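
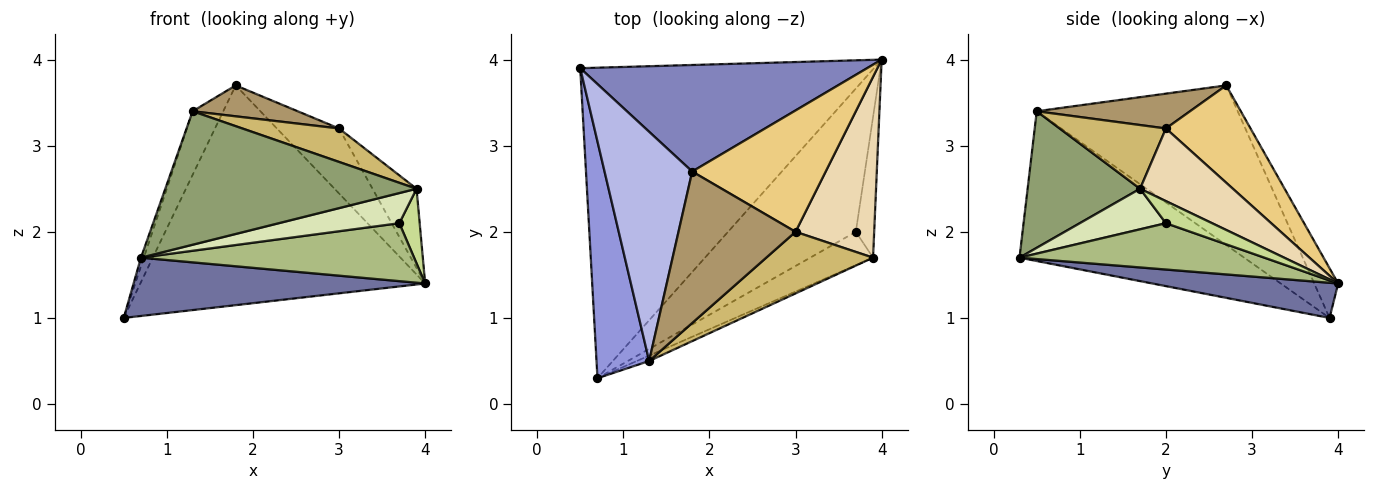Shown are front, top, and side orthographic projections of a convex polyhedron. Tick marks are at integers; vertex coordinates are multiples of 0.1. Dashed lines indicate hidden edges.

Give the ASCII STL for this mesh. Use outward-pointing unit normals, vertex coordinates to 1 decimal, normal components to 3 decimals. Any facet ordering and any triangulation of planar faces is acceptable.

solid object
 facet normal 0.117 -0.183 -0.976
  outer loop
   vertex 0.7 0.3 1.7
   vertex 0.5 3.9 1.0
   vertex 4.0 4.0 1.4
  endloop
 endfacet
 facet normal -0.075 0.897 0.435
  outer loop
   vertex 1.8 2.7 3.7
   vertex 4.0 4.0 1.4
   vertex 0.5 3.9 1.0
  endloop
 endfacet
 facet normal -0.943 0.012 0.332
  outer loop
   vertex 1.3 0.5 3.4
   vertex 0.5 3.9 1.0
   vertex 0.7 0.3 1.7
  endloop
 endfacet
 facet normal -0.869 0.132 0.477
  outer loop
   vertex 1.3 0.5 3.4
   vertex 1.8 2.7 3.7
   vertex 0.5 3.9 1.0
  endloop
 endfacet
 facet normal 0.408 -0.912 -0.037
  outer loop
   vertex 1.3 0.5 3.4
   vertex 0.7 0.3 1.7
   vertex 3.9 1.7 2.5
  endloop
 endfacet
 facet normal 0.319 -0.355 -0.879
  outer loop
   vertex 3.7 2.0 2.1
   vertex 0.7 0.3 1.7
   vertex 4.0 4.0 1.4
  endloop
 endfacet
 facet normal 0.729 -0.321 -0.605
  outer loop
   vertex 3.7 2.0 2.1
   vertex 4.0 4.0 1.4
   vertex 3.9 1.7 2.5
  endloop
 endfacet
 facet normal 0.432 -0.605 -0.669
  outer loop
   vertex 3.7 2.0 2.1
   vertex 3.9 1.7 2.5
   vertex 0.7 0.3 1.7
  endloop
 endfacet
 facet normal 0.280 -0.192 0.941
  outer loop
   vertex 3.0 2.0 3.2
   vertex 1.8 2.7 3.7
   vertex 1.3 0.5 3.4
  endloop
 endfacet
 facet normal 0.464 -0.423 0.778
  outer loop
   vertex 3.0 2.0 3.2
   vertex 1.3 0.5 3.4
   vertex 3.9 1.7 2.5
  endloop
 endfacet
 facet normal 0.541 0.397 0.742
  outer loop
   vertex 3.0 2.0 3.2
   vertex 4.0 4.0 1.4
   vertex 1.8 2.7 3.7
  endloop
 endfacet
 facet normal 0.646 0.306 0.699
  outer loop
   vertex 3.0 2.0 3.2
   vertex 3.9 1.7 2.5
   vertex 4.0 4.0 1.4
  endloop
 endfacet
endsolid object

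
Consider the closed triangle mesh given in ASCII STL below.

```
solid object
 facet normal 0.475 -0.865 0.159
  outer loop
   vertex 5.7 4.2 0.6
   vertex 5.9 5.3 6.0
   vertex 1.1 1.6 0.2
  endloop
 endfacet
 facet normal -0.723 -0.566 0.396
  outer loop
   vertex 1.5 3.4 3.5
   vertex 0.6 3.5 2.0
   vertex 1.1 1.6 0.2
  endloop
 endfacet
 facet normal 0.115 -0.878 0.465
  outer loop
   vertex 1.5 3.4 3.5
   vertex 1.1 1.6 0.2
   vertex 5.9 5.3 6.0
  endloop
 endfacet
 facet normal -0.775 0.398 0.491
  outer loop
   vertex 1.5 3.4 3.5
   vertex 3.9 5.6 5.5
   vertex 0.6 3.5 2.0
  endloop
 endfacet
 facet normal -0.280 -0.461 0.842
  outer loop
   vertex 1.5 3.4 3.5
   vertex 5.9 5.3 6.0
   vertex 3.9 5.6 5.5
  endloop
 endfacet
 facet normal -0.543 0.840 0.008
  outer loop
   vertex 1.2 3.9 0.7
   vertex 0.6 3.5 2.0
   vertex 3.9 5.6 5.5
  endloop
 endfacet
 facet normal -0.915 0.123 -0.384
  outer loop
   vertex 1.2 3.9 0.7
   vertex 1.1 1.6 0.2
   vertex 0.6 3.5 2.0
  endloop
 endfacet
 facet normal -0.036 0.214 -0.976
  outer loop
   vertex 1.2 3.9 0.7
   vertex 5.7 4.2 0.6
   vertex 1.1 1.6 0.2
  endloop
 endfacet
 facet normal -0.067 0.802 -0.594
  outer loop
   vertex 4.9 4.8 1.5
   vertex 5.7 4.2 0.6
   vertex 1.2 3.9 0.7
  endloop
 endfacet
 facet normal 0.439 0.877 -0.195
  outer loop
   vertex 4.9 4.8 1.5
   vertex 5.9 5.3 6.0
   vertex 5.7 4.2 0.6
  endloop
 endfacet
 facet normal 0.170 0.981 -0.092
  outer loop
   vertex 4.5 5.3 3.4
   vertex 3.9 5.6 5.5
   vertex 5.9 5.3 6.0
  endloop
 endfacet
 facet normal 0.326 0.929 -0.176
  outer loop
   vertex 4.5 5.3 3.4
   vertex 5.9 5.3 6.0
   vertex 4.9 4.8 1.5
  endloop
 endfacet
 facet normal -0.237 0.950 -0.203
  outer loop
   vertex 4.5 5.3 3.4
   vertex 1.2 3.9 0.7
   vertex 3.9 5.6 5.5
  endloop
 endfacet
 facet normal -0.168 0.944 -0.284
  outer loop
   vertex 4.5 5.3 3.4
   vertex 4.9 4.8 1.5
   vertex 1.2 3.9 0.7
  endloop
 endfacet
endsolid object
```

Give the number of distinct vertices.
9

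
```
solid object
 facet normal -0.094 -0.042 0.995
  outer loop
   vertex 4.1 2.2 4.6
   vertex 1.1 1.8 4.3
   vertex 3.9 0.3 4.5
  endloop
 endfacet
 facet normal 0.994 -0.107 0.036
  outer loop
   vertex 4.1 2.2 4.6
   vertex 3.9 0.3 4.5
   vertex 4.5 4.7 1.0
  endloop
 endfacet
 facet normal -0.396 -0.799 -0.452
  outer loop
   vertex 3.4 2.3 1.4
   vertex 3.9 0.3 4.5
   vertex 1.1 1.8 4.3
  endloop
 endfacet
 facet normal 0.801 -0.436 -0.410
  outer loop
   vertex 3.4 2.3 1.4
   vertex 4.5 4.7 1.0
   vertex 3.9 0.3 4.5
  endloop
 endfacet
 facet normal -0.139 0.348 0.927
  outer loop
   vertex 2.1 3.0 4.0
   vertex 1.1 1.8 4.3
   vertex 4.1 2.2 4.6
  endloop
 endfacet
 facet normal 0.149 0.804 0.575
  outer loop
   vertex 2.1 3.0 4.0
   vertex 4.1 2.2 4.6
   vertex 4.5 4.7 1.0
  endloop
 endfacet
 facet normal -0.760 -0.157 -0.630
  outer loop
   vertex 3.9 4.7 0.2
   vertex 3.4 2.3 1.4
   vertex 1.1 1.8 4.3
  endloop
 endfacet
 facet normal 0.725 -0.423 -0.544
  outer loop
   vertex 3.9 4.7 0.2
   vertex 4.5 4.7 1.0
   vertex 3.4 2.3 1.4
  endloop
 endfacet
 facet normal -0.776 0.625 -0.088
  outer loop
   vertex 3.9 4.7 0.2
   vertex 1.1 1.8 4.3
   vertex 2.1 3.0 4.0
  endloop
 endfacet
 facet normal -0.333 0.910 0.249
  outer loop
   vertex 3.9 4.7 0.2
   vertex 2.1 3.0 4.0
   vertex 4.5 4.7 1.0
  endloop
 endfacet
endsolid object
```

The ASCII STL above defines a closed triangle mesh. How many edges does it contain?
15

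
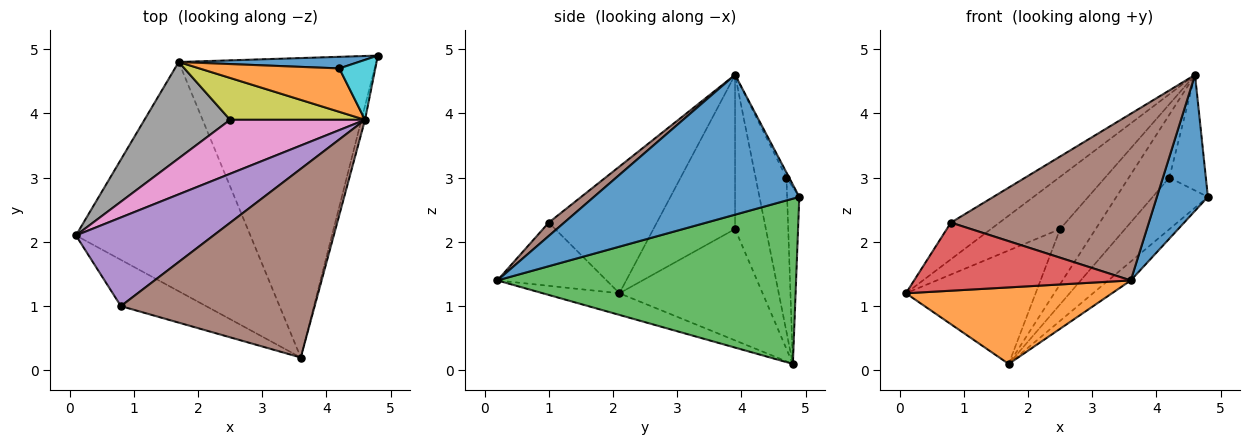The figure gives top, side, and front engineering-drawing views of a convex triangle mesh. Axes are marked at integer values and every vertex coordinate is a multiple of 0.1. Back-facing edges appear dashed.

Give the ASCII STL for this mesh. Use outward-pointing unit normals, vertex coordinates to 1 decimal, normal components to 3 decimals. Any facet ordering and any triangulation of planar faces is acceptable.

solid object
 facet normal 0.970 -0.241 -0.025
  outer loop
   vertex 4.6 3.9 4.6
   vertex 3.6 0.2 1.4
   vertex 4.8 4.9 2.7
  endloop
 endfacet
 facet normal -0.117 -0.315 -0.942
  outer loop
   vertex 1.7 4.8 0.1
   vertex 3.6 0.2 1.4
   vertex 0.1 2.1 1.2
  endloop
 endfacet
 facet normal 0.641 0.048 -0.766
  outer loop
   vertex 1.7 4.8 0.1
   vertex 4.8 4.9 2.7
   vertex 3.6 0.2 1.4
  endloop
 endfacet
 facet normal -0.385 -0.764 -0.519
  outer loop
   vertex 0.8 1.0 2.3
   vertex 0.1 2.1 1.2
   vertex 3.6 0.2 1.4
  endloop
 endfacet
 facet normal -0.648 0.291 0.704
  outer loop
   vertex 0.8 1.0 2.3
   vertex 4.6 3.9 4.6
   vertex 0.1 2.1 1.2
  endloop
 endfacet
 facet normal 0.052 -0.661 0.748
  outer loop
   vertex 0.8 1.0 2.3
   vertex 3.6 0.2 1.4
   vertex 4.6 3.9 4.6
  endloop
 endfacet
 facet normal -0.635 0.538 0.555
  outer loop
   vertex 2.5 3.9 2.2
   vertex 0.1 2.1 1.2
   vertex 4.6 3.9 4.6
  endloop
 endfacet
 facet normal -0.644 0.583 0.495
  outer loop
   vertex 2.5 3.9 2.2
   vertex 1.7 4.8 0.1
   vertex 0.1 2.1 1.2
  endloop
 endfacet
 facet normal -0.568 0.655 0.497
  outer loop
   vertex 2.5 3.9 2.2
   vertex 4.6 3.9 4.6
   vertex 1.7 4.8 0.1
  endloop
 endfacet
 facet normal -0.066 0.886 0.459
  outer loop
   vertex 4.2 4.7 3.0
   vertex 4.6 3.9 4.6
   vertex 4.8 4.9 2.7
  endloop
 endfacet
 facet normal -0.211 0.954 0.214
  outer loop
   vertex 4.2 4.7 3.0
   vertex 4.8 4.9 2.7
   vertex 1.7 4.8 0.1
  endloop
 endfacet
 facet normal -0.531 0.698 0.481
  outer loop
   vertex 4.2 4.7 3.0
   vertex 1.7 4.8 0.1
   vertex 4.6 3.9 4.6
  endloop
 endfacet
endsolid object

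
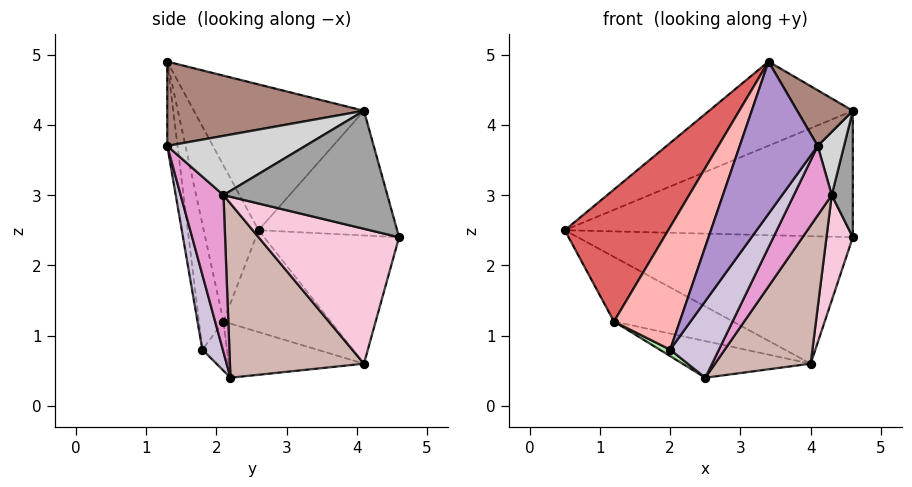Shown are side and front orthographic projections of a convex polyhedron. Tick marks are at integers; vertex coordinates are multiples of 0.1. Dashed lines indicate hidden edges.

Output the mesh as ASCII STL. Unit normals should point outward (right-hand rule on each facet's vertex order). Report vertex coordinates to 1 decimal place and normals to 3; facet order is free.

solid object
 facet normal -0.421 0.874 0.243
  outer loop
   vertex 4.6 4.1 4.2
   vertex 4.6 4.6 2.4
   vertex 0.5 2.6 2.5
  endloop
 endfacet
 facet normal -0.472 0.399 0.786
  outer loop
   vertex 4.6 4.1 4.2
   vertex 0.5 2.6 2.5
   vertex 3.4 1.3 4.9
  endloop
 endfacet
 facet normal -0.438 0.893 -0.102
  outer loop
   vertex 4.0 4.1 0.6
   vertex 0.5 2.6 2.5
   vertex 4.6 4.6 2.4
  endloop
 endfacet
 facet normal -0.562 0.624 -0.543
  outer loop
   vertex 1.2 2.1 1.2
   vertex 0.5 2.6 2.5
   vertex 4.0 4.1 0.6
  endloop
 endfacet
 facet normal -0.490 0.464 -0.738
  outer loop
   vertex 1.2 2.1 1.2
   vertex 4.0 4.1 0.6
   vertex 2.5 2.2 0.4
  endloop
 endfacet
 facet normal -0.500 -0.214 -0.839
  outer loop
   vertex 1.2 2.1 1.2
   vertex 2.5 2.2 0.4
   vertex 2.0 1.8 0.8
  endloop
 endfacet
 facet normal -0.467 -0.880 0.087
  outer loop
   vertex 1.2 2.1 1.2
   vertex 3.4 1.3 4.9
   vertex 0.5 2.6 2.5
  endloop
 endfacet
 facet normal -0.349 -0.937 0.005
  outer loop
   vertex 1.2 2.1 1.2
   vertex 2.0 1.8 0.8
   vertex 3.4 1.3 4.9
  endloop
 endfacet
 facet normal -0.130 -0.989 -0.076
  outer loop
   vertex 4.1 1.3 3.7
   vertex 3.4 1.3 4.9
   vertex 2.0 1.8 0.8
  endloop
 endfacet
 facet normal 0.354 -0.844 -0.402
  outer loop
   vertex 4.1 1.3 3.7
   vertex 2.0 1.8 0.8
   vertex 2.5 2.2 0.4
  endloop
 endfacet
 facet normal 0.839 -0.237 0.489
  outer loop
   vertex 4.1 1.3 3.7
   vertex 4.6 4.1 4.2
   vertex 3.4 1.3 4.9
  endloop
 endfacet
 facet normal 0.702 -0.501 -0.505
  outer loop
   vertex 4.3 2.1 3.0
   vertex 2.5 2.2 0.4
   vertex 4.0 4.1 0.6
  endloop
 endfacet
 facet normal 0.658 -0.582 -0.478
  outer loop
   vertex 4.3 2.1 3.0
   vertex 4.1 1.3 3.7
   vertex 2.5 2.2 0.4
  endloop
 endfacet
 facet normal 0.947 -0.178 -0.266
  outer loop
   vertex 4.3 2.1 3.0
   vertex 4.0 4.1 0.6
   vertex 4.6 4.6 2.4
  endloop
 endfacet
 facet normal 0.991 -0.127 -0.035
  outer loop
   vertex 4.3 2.1 3.0
   vertex 4.6 4.6 2.4
   vertex 4.6 4.1 4.2
  endloop
 endfacet
 facet normal 0.980 -0.187 0.066
  outer loop
   vertex 4.3 2.1 3.0
   vertex 4.6 4.1 4.2
   vertex 4.1 1.3 3.7
  endloop
 endfacet
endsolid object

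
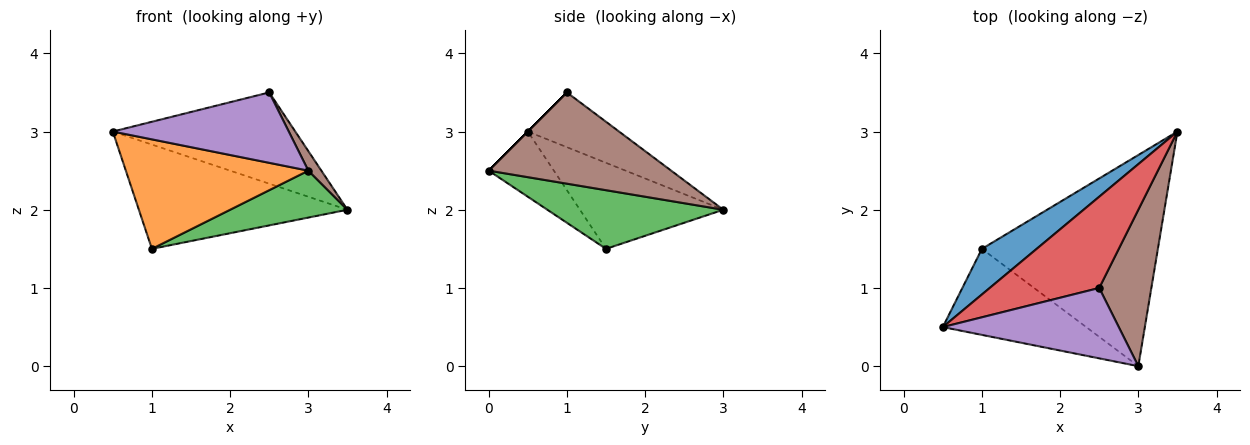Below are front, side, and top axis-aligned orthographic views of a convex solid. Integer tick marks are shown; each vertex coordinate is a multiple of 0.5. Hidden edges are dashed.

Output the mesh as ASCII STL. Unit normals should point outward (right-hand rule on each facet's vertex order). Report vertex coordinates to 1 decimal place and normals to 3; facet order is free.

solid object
 facet normal -0.533 0.775 0.339
  outer loop
   vertex 1.0 1.5 1.5
   vertex 0.5 0.5 3.0
   vertex 3.5 3.0 2.0
  endloop
 endfacet
 facet normal -0.270 -0.757 -0.595
  outer loop
   vertex 1.0 1.5 1.5
   vertex 3.0 0.0 2.5
   vertex 0.5 0.5 3.0
  endloop
 endfacet
 facet normal 0.309 -0.206 -0.928
  outer loop
   vertex 1.0 1.5 1.5
   vertex 3.5 3.0 2.0
   vertex 3.0 0.0 2.5
  endloop
 endfacet
 facet normal -0.333 0.667 0.667
  outer loop
   vertex 2.5 1.0 3.5
   vertex 3.5 3.0 2.0
   vertex 0.5 0.5 3.0
  endloop
 endfacet
 facet normal 0.000 -0.707 0.707
  outer loop
   vertex 2.5 1.0 3.5
   vertex 0.5 0.5 3.0
   vertex 3.0 0.0 2.5
  endloop
 endfacet
 facet normal 0.867 -0.062 0.495
  outer loop
   vertex 2.5 1.0 3.5
   vertex 3.0 0.0 2.5
   vertex 3.5 3.0 2.0
  endloop
 endfacet
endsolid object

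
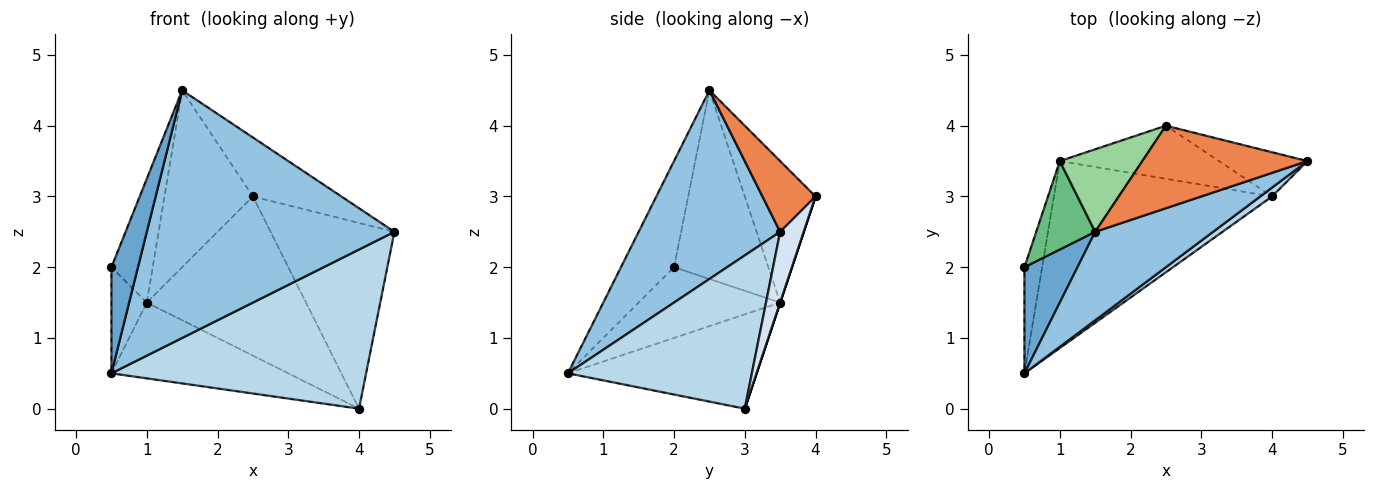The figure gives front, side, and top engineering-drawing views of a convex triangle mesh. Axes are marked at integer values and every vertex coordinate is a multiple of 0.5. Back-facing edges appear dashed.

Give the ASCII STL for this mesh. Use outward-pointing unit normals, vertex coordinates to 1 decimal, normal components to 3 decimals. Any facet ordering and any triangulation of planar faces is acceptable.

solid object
 facet normal -0.816 -0.408 0.408
  outer loop
   vertex 1.5 2.5 4.5
   vertex 0.5 2.0 2.0
   vertex 0.5 0.5 0.5
  endloop
 endfacet
 facet normal 0.474 -0.829 0.296
  outer loop
   vertex 1.5 2.5 4.5
   vertex 0.5 0.5 0.5
   vertex 4.5 3.5 2.5
  endloop
 endfacet
 facet normal 0.585 -0.810 0.045
  outer loop
   vertex 4.0 3.0 0.0
   vertex 4.5 3.5 2.5
   vertex 0.5 0.5 0.5
  endloop
 endfacet
 facet normal 0.182 0.957 -0.228
  outer loop
   vertex 2.5 4.0 3.0
   vertex 4.5 3.5 2.5
   vertex 4.0 3.0 0.0
  endloop
 endfacet
 facet normal 0.329 0.549 0.768
  outer loop
   vertex 2.5 4.0 3.0
   vertex 1.5 2.5 4.5
   vertex 4.5 3.5 2.5
  endloop
 endfacet
 facet normal 0.000 0.949 -0.316
  outer loop
   vertex 1.0 3.5 1.5
   vertex 2.5 4.0 3.0
   vertex 4.0 3.0 0.0
  endloop
 endfacet
 facet normal -0.372 0.349 -0.860
  outer loop
   vertex 1.0 3.5 1.5
   vertex 4.0 3.0 0.0
   vertex 0.5 0.5 0.5
  endloop
 endfacet
 facet normal -0.943 0.236 -0.236
  outer loop
   vertex 1.0 3.5 1.5
   vertex 0.5 0.5 0.5
   vertex 0.5 2.0 2.0
  endloop
 endfacet
 facet normal -0.881 0.385 0.275
  outer loop
   vertex 1.0 3.5 1.5
   vertex 0.5 2.0 2.0
   vertex 1.5 2.5 4.5
  endloop
 endfacet
 facet normal -0.587 0.734 0.342
  outer loop
   vertex 1.0 3.5 1.5
   vertex 1.5 2.5 4.5
   vertex 2.5 4.0 3.0
  endloop
 endfacet
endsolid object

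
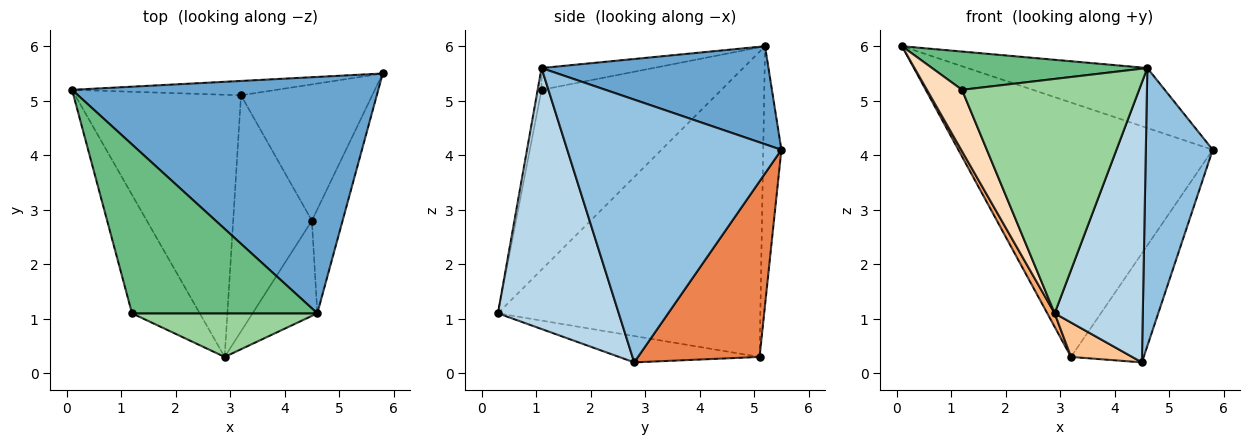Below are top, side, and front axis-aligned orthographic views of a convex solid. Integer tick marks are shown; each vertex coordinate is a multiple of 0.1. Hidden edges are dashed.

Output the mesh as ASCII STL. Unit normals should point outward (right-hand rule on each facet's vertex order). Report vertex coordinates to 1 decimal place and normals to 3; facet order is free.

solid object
 facet normal 0.296 0.235 0.926
  outer loop
   vertex 4.6 1.1 5.6
   vertex 5.8 5.5 4.1
   vertex 0.1 5.2 6.0
  endloop
 endfacet
 facet normal 0.949 -0.297 -0.111
  outer loop
   vertex 4.6 1.1 5.6
   vertex 4.5 2.8 0.2
   vertex 5.8 5.5 4.1
  endloop
 endfacet
 facet normal 0.792 -0.578 -0.197
  outer loop
   vertex 4.6 1.1 5.6
   vertex 2.9 0.3 1.1
   vertex 4.5 2.8 0.2
  endloop
 endfacet
 facet normal -0.071 0.996 -0.056
  outer loop
   vertex 3.2 5.1 0.3
   vertex 0.1 5.2 6.0
   vertex 5.8 5.5 4.1
  endloop
 endfacet
 facet normal 0.723 0.432 -0.540
  outer loop
   vertex 3.2 5.1 0.3
   vertex 5.8 5.5 4.1
   vertex 4.5 2.8 0.2
  endloop
 endfacet
 facet normal -0.878 -0.025 -0.477
  outer loop
   vertex 3.2 5.1 0.3
   vertex 2.9 0.3 1.1
   vertex 0.1 5.2 6.0
  endloop
 endfacet
 facet normal -0.314 -0.137 -0.939
  outer loop
   vertex 3.2 5.1 0.3
   vertex 4.5 2.8 0.2
   vertex 2.9 0.3 1.1
  endloop
 endfacet
 facet normal -0.921 -0.179 -0.347
  outer loop
   vertex 1.2 1.1 5.2
   vertex 0.1 5.2 6.0
   vertex 2.9 0.3 1.1
  endloop
 endfacet
 facet normal -0.114 -0.220 0.969
  outer loop
   vertex 1.2 1.1 5.2
   vertex 4.6 1.1 5.6
   vertex 0.1 5.2 6.0
  endloop
 endfacet
 facet normal -0.022 -0.983 0.183
  outer loop
   vertex 1.2 1.1 5.2
   vertex 2.9 0.3 1.1
   vertex 4.6 1.1 5.6
  endloop
 endfacet
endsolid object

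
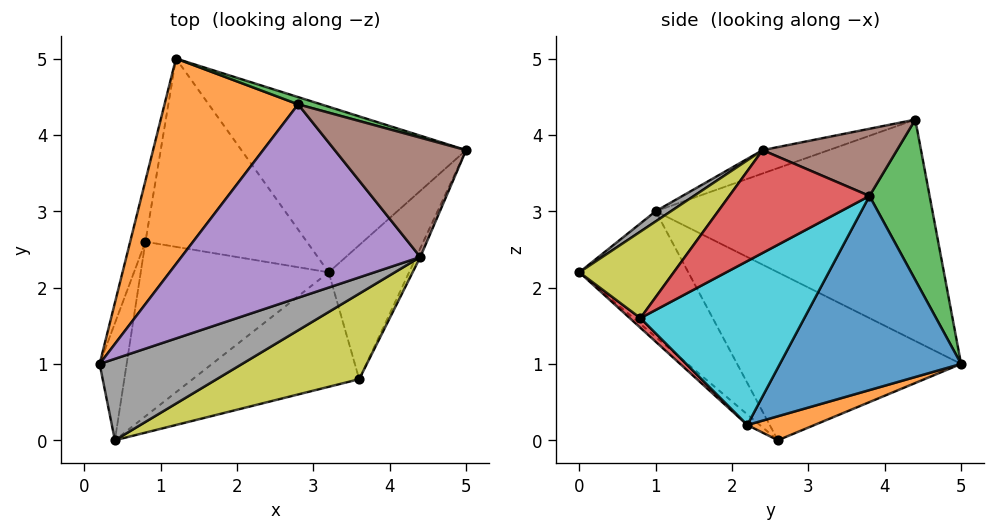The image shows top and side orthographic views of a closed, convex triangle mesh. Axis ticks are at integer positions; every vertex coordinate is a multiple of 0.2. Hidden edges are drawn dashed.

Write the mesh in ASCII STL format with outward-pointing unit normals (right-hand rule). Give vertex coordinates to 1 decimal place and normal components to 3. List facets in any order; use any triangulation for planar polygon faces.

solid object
 facet normal -0.976 0.200 -0.089
  outer loop
   vertex 0.8 2.6 0.0
   vertex 0.2 1.0 3.0
   vertex 1.2 5.0 1.0
  endloop
 endfacet
 facet normal -0.774 0.427 0.467
  outer loop
   vertex 2.8 4.4 4.2
   vertex 1.2 5.0 1.0
   vertex 0.2 1.0 3.0
  endloop
 endfacet
 facet normal 0.280 0.959 0.040
  outer loop
   vertex 2.8 4.4 4.2
   vertex 5.0 3.8 3.2
   vertex 1.2 5.0 1.0
  endloop
 endfacet
 facet normal 0.913 -0.407 -0.036
  outer loop
   vertex 4.4 2.4 3.8
   vertex 3.6 0.8 1.6
   vertex 5.0 3.8 3.2
  endloop
 endfacet
 facet normal -0.094 -0.267 0.959
  outer loop
   vertex 4.4 2.4 3.8
   vertex 2.8 4.4 4.2
   vertex 0.2 1.0 3.0
  endloop
 endfacet
 facet normal 0.448 0.183 0.875
  outer loop
   vertex 4.4 2.4 3.8
   vertex 5.0 3.8 3.2
   vertex 2.8 4.4 4.2
  endloop
 endfacet
 facet normal -0.977 -0.027 -0.210
  outer loop
   vertex 0.4 0.0 2.2
   vertex 0.2 1.0 3.0
   vertex 0.8 2.6 0.0
  endloop
 endfacet
 facet normal 0.056 -0.617 0.785
  outer loop
   vertex 0.4 0.0 2.2
   vertex 4.4 2.4 3.8
   vertex 0.2 1.0 3.0
  endloop
 endfacet
 facet normal 0.297 -0.820 0.489
  outer loop
   vertex 0.4 0.0 2.2
   vertex 3.6 0.8 1.6
   vertex 4.4 2.4 3.8
  endloop
 endfacet
 facet normal 0.883 -0.181 -0.433
  outer loop
   vertex 3.2 2.2 0.2
   vertex 5.0 3.8 3.2
   vertex 3.6 0.8 1.6
  endloop
 endfacet
 facet normal 0.540 0.564 -0.625
  outer loop
   vertex 3.2 2.2 0.2
   vertex 1.2 5.0 1.0
   vertex 5.0 3.8 3.2
  endloop
 endfacet
 facet normal 0.137 0.361 -0.922
  outer loop
   vertex 3.2 2.2 0.2
   vertex 0.8 2.6 0.0
   vertex 1.2 5.0 1.0
  endloop
 endfacet
 facet normal -0.043 -0.641 -0.766
  outer loop
   vertex 3.2 2.2 0.2
   vertex 0.4 0.0 2.2
   vertex 0.8 2.6 0.0
  endloop
 endfacet
 facet normal 0.042 -0.701 -0.712
  outer loop
   vertex 3.2 2.2 0.2
   vertex 3.6 0.8 1.6
   vertex 0.4 0.0 2.2
  endloop
 endfacet
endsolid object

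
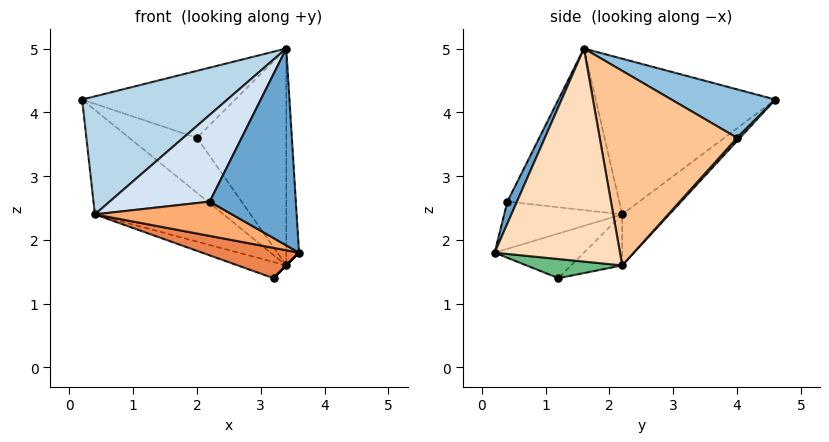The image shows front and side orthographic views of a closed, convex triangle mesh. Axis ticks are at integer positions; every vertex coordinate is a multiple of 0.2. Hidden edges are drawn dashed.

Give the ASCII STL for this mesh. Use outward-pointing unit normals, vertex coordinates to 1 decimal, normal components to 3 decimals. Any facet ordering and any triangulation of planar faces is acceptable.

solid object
 facet normal 0.101 -0.909 0.404
  outer loop
   vertex 2.2 0.4 2.6
   vertex 3.6 0.2 1.8
   vertex 3.4 1.6 5.0
  endloop
 endfacet
 facet normal 0.426 0.628 0.651
  outer loop
   vertex 2.0 4.0 3.6
   vertex 0.2 4.6 4.2
   vertex 3.4 1.6 5.0
  endloop
 endfacet
 facet normal -0.621 -0.503 0.601
  outer loop
   vertex 0.4 2.2 2.4
   vertex 3.4 1.6 5.0
   vertex 0.2 4.6 4.2
  endloop
 endfacet
 facet normal -0.609 -0.545 0.577
  outer loop
   vertex 0.4 2.2 2.4
   vertex 2.2 0.4 2.6
   vertex 3.4 1.6 5.0
  endloop
 endfacet
 facet normal -0.442 -0.480 -0.758
  outer loop
   vertex 0.4 2.2 2.4
   vertex 3.2 1.2 1.4
   vertex 3.6 0.2 1.8
  endloop
 endfacet
 facet normal -0.472 -0.549 -0.689
  outer loop
   vertex 0.4 2.2 2.4
   vertex 3.6 0.2 1.8
   vertex 2.2 0.4 2.6
  endloop
 endfacet
 facet normal 0.834 0.543 0.096
  outer loop
   vertex 3.4 2.2 1.6
   vertex 2.0 4.0 3.6
   vertex 3.4 1.6 5.0
  endloop
 endfacet
 facet normal 0.995 0.101 0.018
  outer loop
   vertex 3.4 2.2 1.6
   vertex 3.4 1.6 5.0
   vertex 3.6 0.2 1.8
  endloop
 endfacet
 facet normal 0.707 0.000 -0.707
  outer loop
   vertex 3.4 2.2 1.6
   vertex 3.6 0.2 1.8
   vertex 3.2 1.2 1.4
  endloop
 endfacet
 facet normal 0.033 0.754 -0.656
  outer loop
   vertex 3.4 2.2 1.6
   vertex 0.2 4.6 4.2
   vertex 2.0 4.0 3.6
  endloop
 endfacet
 facet normal -0.211 0.575 -0.790
  outer loop
   vertex 3.4 2.2 1.6
   vertex 0.4 2.2 2.4
   vertex 0.2 4.6 4.2
  endloop
 endfacet
 facet normal -0.250 0.238 -0.939
  outer loop
   vertex 3.4 2.2 1.6
   vertex 3.2 1.2 1.4
   vertex 0.4 2.2 2.4
  endloop
 endfacet
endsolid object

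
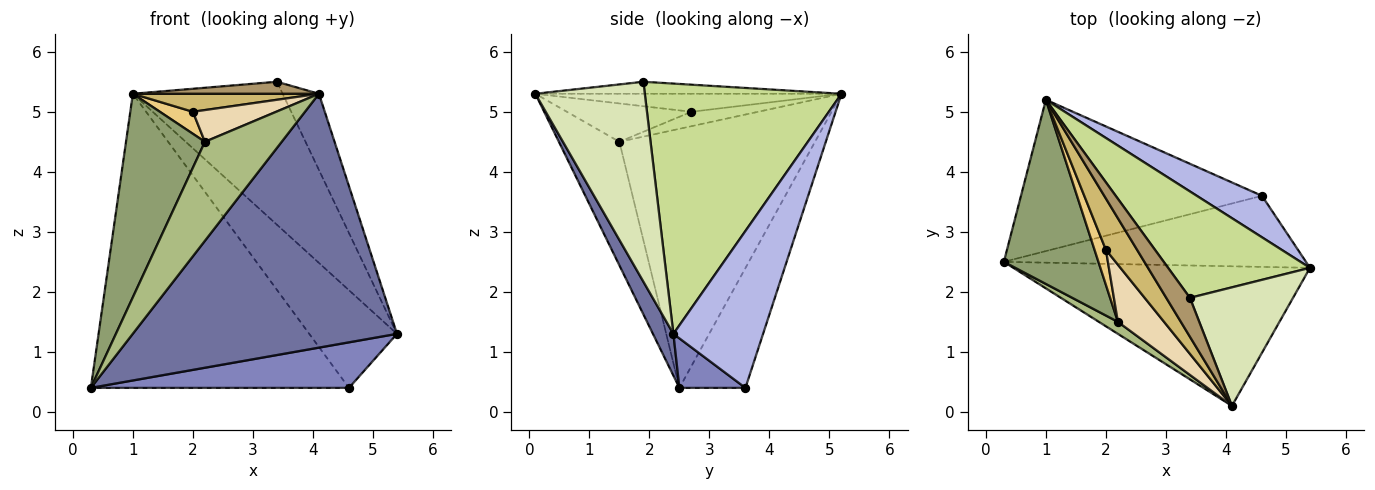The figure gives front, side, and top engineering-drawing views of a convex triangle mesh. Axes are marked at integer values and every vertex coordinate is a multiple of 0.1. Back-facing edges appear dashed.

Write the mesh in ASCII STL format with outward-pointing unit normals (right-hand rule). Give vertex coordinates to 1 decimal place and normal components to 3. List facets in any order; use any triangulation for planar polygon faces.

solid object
 facet normal 0.068 -0.874 -0.481
  outer loop
   vertex 4.1 0.1 5.3
   vertex 0.3 2.5 0.4
   vertex 5.4 2.4 1.3
  endloop
 endfacet
 facet normal 0.137 -0.534 -0.834
  outer loop
   vertex 4.6 3.6 0.4
   vertex 5.4 2.4 1.3
   vertex 0.3 2.5 0.4
  endloop
 endfacet
 facet normal -0.222 0.867 -0.446
  outer loop
   vertex 4.6 3.6 0.4
   vertex 0.3 2.5 0.4
   vertex 1.0 5.2 5.3
  endloop
 endfacet
 facet normal 0.685 0.670 0.285
  outer loop
   vertex 4.6 3.6 0.4
   vertex 1.0 5.2 5.3
   vertex 5.4 2.4 1.3
  endloop
 endfacet
 facet normal -0.878 -0.354 0.321
  outer loop
   vertex 2.2 1.5 4.5
   vertex 1.0 5.2 5.3
   vertex 0.3 2.5 0.4
  endloop
 endfacet
 facet normal -0.616 -0.782 0.095
  outer loop
   vertex 2.2 1.5 4.5
   vertex 0.3 2.5 0.4
   vertex 4.1 0.1 5.3
  endloop
 endfacet
 facet normal 0.725 0.552 0.411
  outer loop
   vertex 3.4 1.9 5.5
   vertex 5.4 2.4 1.3
   vertex 1.0 5.2 5.3
  endloop
 endfacet
 facet normal 0.853 0.283 0.440
  outer loop
   vertex 3.4 1.9 5.5
   vertex 4.1 0.1 5.3
   vertex 5.4 2.4 1.3
  endloop
 endfacet
 facet normal -0.436 -0.265 0.860
  outer loop
   vertex 3.4 1.9 5.5
   vertex 1.0 5.2 5.3
   vertex 4.1 0.1 5.3
  endloop
 endfacet
 facet normal -0.478 -0.291 0.829
  outer loop
   vertex 2.0 2.7 5.0
   vertex 4.1 0.1 5.3
   vertex 1.0 5.2 5.3
  endloop
 endfacet
 facet normal -0.733 -0.362 0.576
  outer loop
   vertex 2.0 2.7 5.0
   vertex 1.0 5.2 5.3
   vertex 2.2 1.5 4.5
  endloop
 endfacet
 facet normal -0.587 -0.393 0.708
  outer loop
   vertex 2.0 2.7 5.0
   vertex 2.2 1.5 4.5
   vertex 4.1 0.1 5.3
  endloop
 endfacet
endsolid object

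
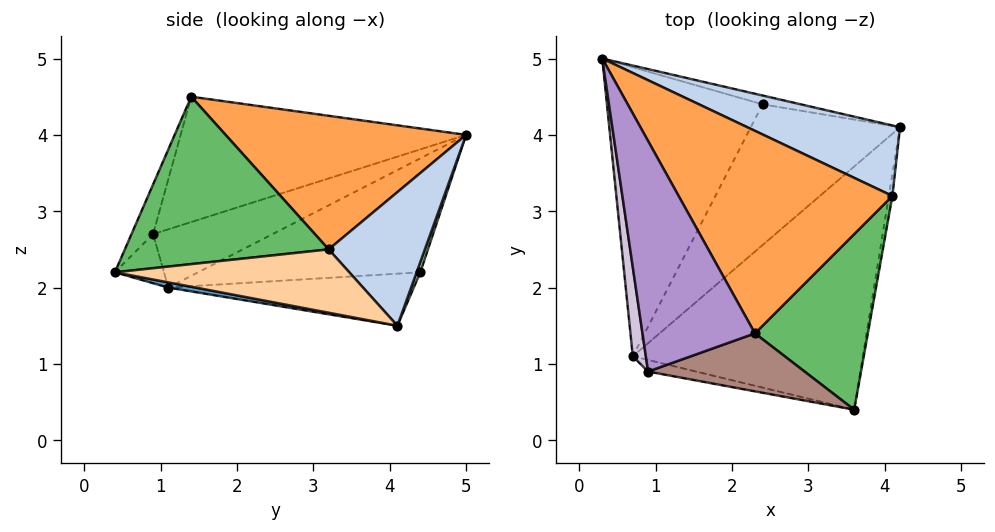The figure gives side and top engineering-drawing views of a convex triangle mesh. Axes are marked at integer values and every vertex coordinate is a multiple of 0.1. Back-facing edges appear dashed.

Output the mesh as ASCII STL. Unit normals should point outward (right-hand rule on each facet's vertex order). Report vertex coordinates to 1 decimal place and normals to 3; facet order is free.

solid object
 facet normal 0.022 -0.189 -0.982
  outer loop
   vertex 0.7 1.1 2.0
   vertex 4.2 4.1 1.5
   vertex 3.6 0.4 2.2
  endloop
 endfacet
 facet normal 0.524 0.607 0.598
  outer loop
   vertex 4.1 3.2 2.5
   vertex 4.2 4.1 1.5
   vertex 0.3 5.0 4.0
  endloop
 endfacet
 facet normal 0.490 0.381 0.784
  outer loop
   vertex 4.1 3.2 2.5
   vertex 0.3 5.0 4.0
   vertex 2.3 1.4 4.5
  endloop
 endfacet
 facet normal 0.984 -0.170 -0.054
  outer loop
   vertex 4.1 3.2 2.5
   vertex 3.6 0.4 2.2
   vertex 4.2 4.1 1.5
  endloop
 endfacet
 facet normal 0.812 -0.204 0.547
  outer loop
   vertex 4.1 3.2 2.5
   vertex 2.3 1.4 4.5
   vertex 3.6 0.4 2.2
  endloop
 endfacet
 facet normal 0.066 0.967 -0.246
  outer loop
   vertex 2.4 4.4 2.2
   vertex 0.3 5.0 4.0
   vertex 4.2 4.1 1.5
  endloop
 endfacet
 facet normal -0.557 0.333 -0.761
  outer loop
   vertex 2.4 4.4 2.2
   vertex 0.7 1.1 2.0
   vertex 0.3 5.0 4.0
  endloop
 endfacet
 facet normal -0.321 0.221 -0.921
  outer loop
   vertex 2.4 4.4 2.2
   vertex 4.2 4.1 1.5
   vertex 0.7 1.1 2.0
  endloop
 endfacet
 facet normal -0.709 -0.305 0.636
  outer loop
   vertex 0.9 0.9 2.7
   vertex 2.3 1.4 4.5
   vertex 0.3 5.0 4.0
  endloop
 endfacet
 facet normal -0.955 -0.207 0.214
  outer loop
   vertex 0.9 0.9 2.7
   vertex 0.3 5.0 4.0
   vertex 0.7 1.1 2.0
  endloop
 endfacet
 facet normal -0.109 -0.933 0.344
  outer loop
   vertex 0.9 0.9 2.7
   vertex 3.6 0.4 2.2
   vertex 2.3 1.4 4.5
  endloop
 endfacet
 facet normal -0.216 -0.953 -0.211
  outer loop
   vertex 0.9 0.9 2.7
   vertex 0.7 1.1 2.0
   vertex 3.6 0.4 2.2
  endloop
 endfacet
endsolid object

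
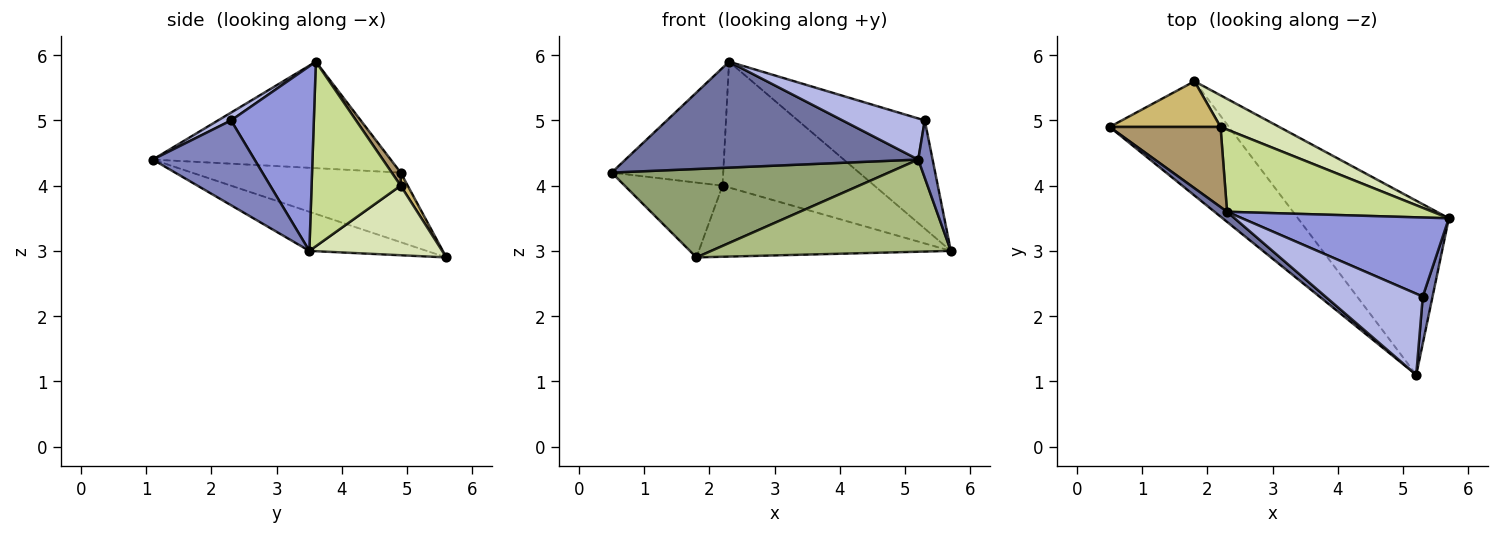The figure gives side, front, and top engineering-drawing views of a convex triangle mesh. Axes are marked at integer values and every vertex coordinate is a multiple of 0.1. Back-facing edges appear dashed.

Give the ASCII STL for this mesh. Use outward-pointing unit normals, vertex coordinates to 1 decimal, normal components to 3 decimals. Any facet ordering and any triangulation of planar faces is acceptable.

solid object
 facet normal -0.629 -0.774 0.074
  outer loop
   vertex 2.3 3.6 5.9
   vertex 0.5 4.9 4.2
   vertex 5.2 1.1 4.4
  endloop
 endfacet
 facet normal 0.984 -0.139 0.114
  outer loop
   vertex 5.3 2.3 5.0
   vertex 5.2 1.1 4.4
   vertex 5.7 3.5 3.0
  endloop
 endfacet
 facet normal 0.466 0.714 0.522
  outer loop
   vertex 5.3 2.3 5.0
   vertex 5.7 3.5 3.0
   vertex 2.3 3.6 5.9
  endloop
 endfacet
 facet normal 0.072 -0.451 0.890
  outer loop
   vertex 5.3 2.3 5.0
   vertex 2.3 3.6 5.9
   vertex 5.2 1.1 4.4
  endloop
 endfacet
 facet normal -0.419 -0.556 -0.718
  outer loop
   vertex 1.8 5.6 2.9
   vertex 5.2 1.1 4.4
   vertex 0.5 4.9 4.2
  endloop
 endfacet
 facet normal -0.223 -0.456 -0.861
  outer loop
   vertex 1.8 5.6 2.9
   vertex 5.7 3.5 3.0
   vertex 5.2 1.1 4.4
  endloop
 endfacet
 facet normal 0.441 0.751 0.491
  outer loop
   vertex 2.2 4.9 4.0
   vertex 2.3 3.6 5.9
   vertex 5.7 3.5 3.0
  endloop
 endfacet
 facet normal 0.434 0.823 0.366
  outer loop
   vertex 2.2 4.9 4.0
   vertex 5.7 3.5 3.0
   vertex 1.8 5.6 2.9
  endloop
 endfacet
 facet normal 0.066 0.825 0.561
  outer loop
   vertex 2.2 4.9 4.0
   vertex 0.5 4.9 4.2
   vertex 2.3 3.6 5.9
  endloop
 endfacet
 facet normal 0.061 0.852 0.520
  outer loop
   vertex 2.2 4.9 4.0
   vertex 1.8 5.6 2.9
   vertex 0.5 4.9 4.2
  endloop
 endfacet
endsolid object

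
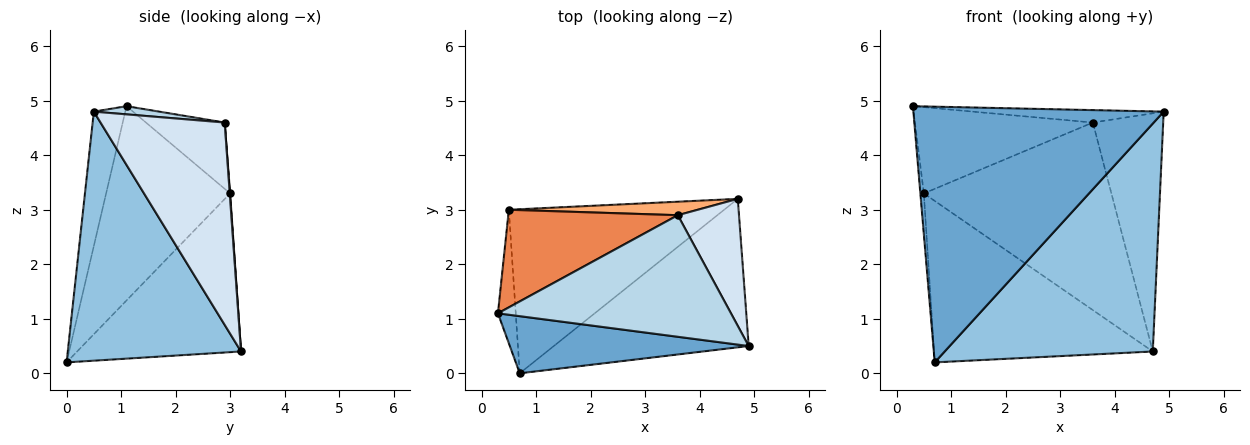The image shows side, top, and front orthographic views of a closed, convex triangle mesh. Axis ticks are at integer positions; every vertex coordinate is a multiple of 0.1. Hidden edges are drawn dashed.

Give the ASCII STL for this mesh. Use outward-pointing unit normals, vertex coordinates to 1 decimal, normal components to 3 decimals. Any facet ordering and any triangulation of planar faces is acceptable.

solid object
 facet normal -0.122 -0.969 0.216
  outer loop
   vertex 0.7 0.0 0.2
   vertex 4.9 0.5 4.8
   vertex 0.3 1.1 4.9
  endloop
 endfacet
 facet normal 0.572 -0.687 -0.448
  outer loop
   vertex 0.7 0.0 0.2
   vertex 4.7 3.2 0.4
   vertex 4.9 0.5 4.8
  endloop
 endfacet
 facet normal 0.035 0.102 0.994
  outer loop
   vertex 3.6 2.9 4.6
   vertex 0.3 1.1 4.9
   vertex 4.9 0.5 4.8
  endloop
 endfacet
 facet normal 0.841 0.477 0.254
  outer loop
   vertex 3.6 2.9 4.6
   vertex 4.9 0.5 4.8
   vertex 4.7 3.2 0.4
  endloop
 endfacet
 facet normal -0.281 0.635 0.719
  outer loop
   vertex 0.5 3.0 3.3
   vertex 0.3 1.1 4.9
   vertex 3.6 2.9 4.6
  endloop
 endfacet
 facet normal 0.002 0.997 0.072
  outer loop
   vertex 0.5 3.0 3.3
   vertex 3.6 2.9 4.6
   vertex 4.7 3.2 0.4
  endloop
 endfacet
 facet normal -0.995 0.028 -0.091
  outer loop
   vertex 0.5 3.0 3.3
   vertex 0.7 0.0 0.2
   vertex 0.3 1.1 4.9
  endloop
 endfacet
 facet normal -0.465 0.621 -0.631
  outer loop
   vertex 0.5 3.0 3.3
   vertex 4.7 3.2 0.4
   vertex 0.7 0.0 0.2
  endloop
 endfacet
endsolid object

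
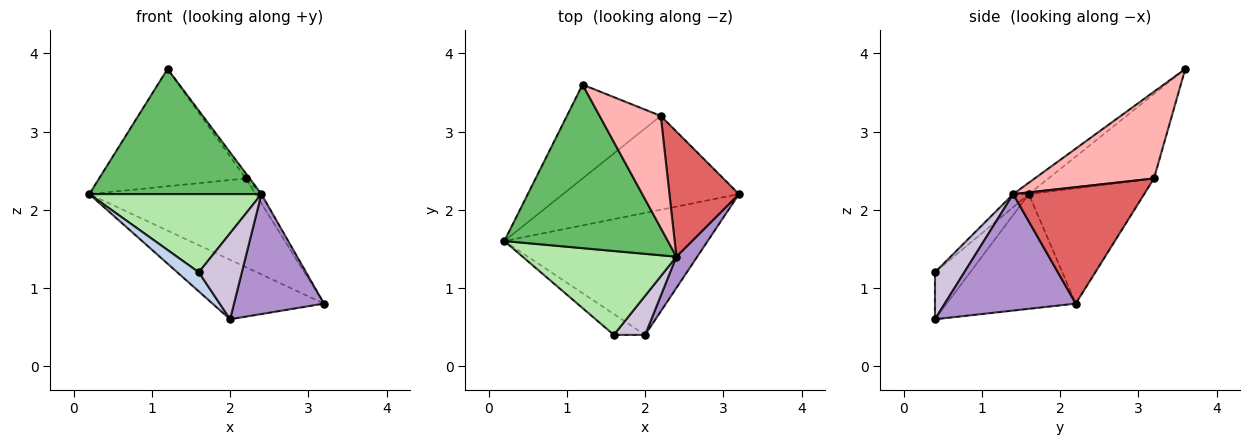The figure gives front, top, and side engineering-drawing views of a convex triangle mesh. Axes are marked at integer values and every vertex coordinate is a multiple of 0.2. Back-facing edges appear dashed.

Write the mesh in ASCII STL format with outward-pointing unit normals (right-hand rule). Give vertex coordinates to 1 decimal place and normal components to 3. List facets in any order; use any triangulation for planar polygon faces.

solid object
 facet normal -0.452 0.391 -0.802
  outer loop
   vertex 2.0 0.4 0.6
   vertex 0.2 1.6 2.2
   vertex 3.2 2.2 0.8
  endloop
 endfacet
 facet normal -0.742 -0.453 -0.494
  outer loop
   vertex 2.0 0.4 0.6
   vertex 1.6 0.4 1.2
   vertex 0.2 1.6 2.2
  endloop
 endfacet
 facet normal -0.430 0.620 -0.656
  outer loop
   vertex 2.2 3.2 2.4
   vertex 3.2 2.2 0.8
   vertex 0.2 1.6 2.2
  endloop
 endfacet
 facet normal -0.490 0.681 -0.545
  outer loop
   vertex 2.2 3.2 2.4
   vertex 0.2 1.6 2.2
   vertex 1.2 3.6 3.8
  endloop
 endfacet
 facet normal -0.055 -0.607 0.793
  outer loop
   vertex 2.4 1.4 2.2
   vertex 1.2 3.6 3.8
   vertex 0.2 1.6 2.2
  endloop
 endfacet
 facet normal -0.062 -0.681 0.730
  outer loop
   vertex 2.4 1.4 2.2
   vertex 0.2 1.6 2.2
   vertex 1.6 0.4 1.2
  endloop
 endfacet
 facet normal 0.858 0.038 0.512
  outer loop
   vertex 2.4 1.4 2.2
   vertex 3.2 2.2 0.8
   vertex 2.2 3.2 2.4
  endloop
 endfacet
 facet normal 0.817 0.027 0.576
  outer loop
   vertex 2.4 1.4 2.2
   vertex 2.2 3.2 2.4
   vertex 1.2 3.6 3.8
  endloop
 endfacet
 facet normal 0.816 -0.560 0.146
  outer loop
   vertex 2.4 1.4 2.2
   vertex 2.0 0.4 0.6
   vertex 3.2 2.2 0.8
  endloop
 endfacet
 facet normal 0.527 -0.773 0.352
  outer loop
   vertex 2.4 1.4 2.2
   vertex 1.6 0.4 1.2
   vertex 2.0 0.4 0.6
  endloop
 endfacet
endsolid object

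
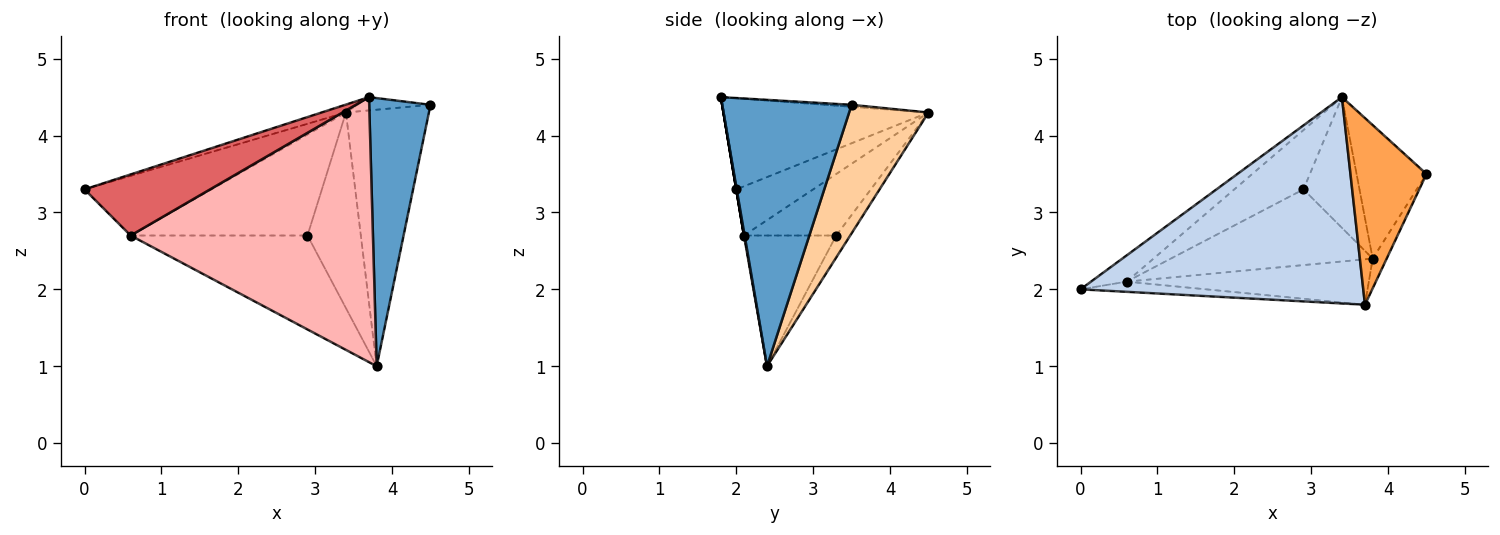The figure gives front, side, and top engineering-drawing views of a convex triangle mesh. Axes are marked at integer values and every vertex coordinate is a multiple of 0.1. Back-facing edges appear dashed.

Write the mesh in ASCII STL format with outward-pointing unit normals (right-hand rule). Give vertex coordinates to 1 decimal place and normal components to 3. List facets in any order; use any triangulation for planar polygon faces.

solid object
 facet normal 0.903 -0.428 -0.048
  outer loop
   vertex 3.8 2.4 1.0
   vertex 4.5 3.5 4.4
   vertex 3.7 1.8 4.5
  endloop
 endfacet
 facet normal -0.307 0.036 0.951
  outer loop
   vertex 3.4 4.5 4.3
   vertex 0.0 2.0 3.3
   vertex 3.7 1.8 4.5
  endloop
 endfacet
 facet normal -0.026 0.071 0.997
  outer loop
   vertex 3.4 4.5 4.3
   vertex 3.7 1.8 4.5
   vertex 4.5 3.5 4.4
  endloop
 endfacet
 facet normal 0.647 0.676 -0.352
  outer loop
   vertex 3.4 4.5 4.3
   vertex 4.5 3.5 4.4
   vertex 3.8 2.4 1.0
  endloop
 endfacet
 facet normal -0.213 0.812 -0.543
  outer loop
   vertex 3.4 4.5 4.3
   vertex 3.8 2.4 1.0
   vertex 2.9 3.3 2.7
  endloop
 endfacet
 facet normal -0.376 0.721 -0.581
  outer loop
   vertex 0.6 2.1 2.7
   vertex 2.9 3.3 2.7
   vertex 3.8 2.4 1.0
  endloop
 endfacet
 facet normal 0.000 -0.986 -0.164
  outer loop
   vertex 0.6 2.1 2.7
   vertex 3.7 1.8 4.5
   vertex 0.0 2.0 3.3
  endloop
 endfacet
 facet normal 0.003 -0.986 -0.169
  outer loop
   vertex 0.6 2.1 2.7
   vertex 3.8 2.4 1.0
   vertex 3.7 1.8 4.5
  endloop
 endfacet
 facet normal -0.485 0.801 -0.352
  outer loop
   vertex 0.6 2.1 2.7
   vertex 0.0 2.0 3.3
   vertex 3.4 4.5 4.3
  endloop
 endfacet
 facet normal -0.410 0.786 -0.462
  outer loop
   vertex 0.6 2.1 2.7
   vertex 3.4 4.5 4.3
   vertex 2.9 3.3 2.7
  endloop
 endfacet
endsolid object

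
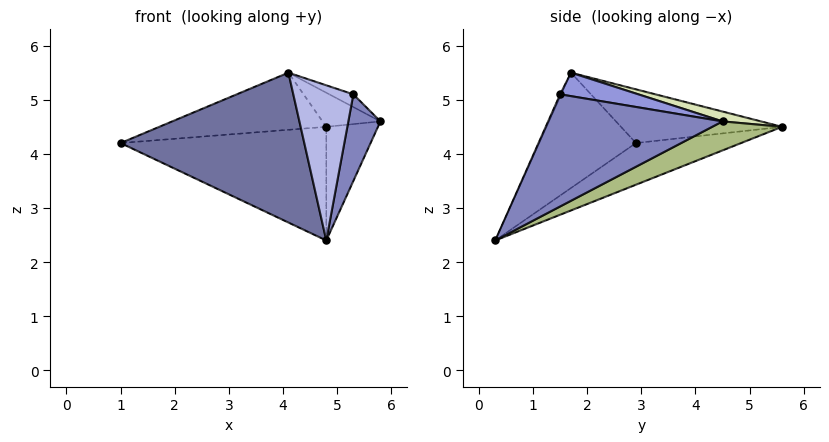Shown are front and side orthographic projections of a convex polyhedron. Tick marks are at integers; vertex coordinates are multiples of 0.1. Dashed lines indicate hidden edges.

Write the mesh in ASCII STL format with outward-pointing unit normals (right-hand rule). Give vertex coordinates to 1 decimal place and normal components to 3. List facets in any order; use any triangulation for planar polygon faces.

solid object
 facet normal -0.447 -0.849 0.282
  outer loop
   vertex 4.1 1.7 5.5
   vertex 1.0 2.9 4.2
   vertex 4.8 0.3 2.4
  endloop
 endfacet
 facet normal 0.978 -0.180 -0.101
  outer loop
   vertex 5.3 1.5 5.1
   vertex 4.8 0.3 2.4
   vertex 5.8 4.5 4.6
  endloop
 endfacet
 facet normal 0.330 0.101 0.939
  outer loop
   vertex 5.3 1.5 5.1
   vertex 5.8 4.5 4.6
   vertex 4.1 1.7 5.5
  endloop
 endfacet
 facet normal -0.016 -0.913 0.409
  outer loop
   vertex 5.3 1.5 5.1
   vertex 4.1 1.7 5.5
   vertex 4.8 0.3 2.4
  endloop
 endfacet
 facet normal -0.185 0.362 -0.914
  outer loop
   vertex 4.8 5.6 4.5
   vertex 4.8 0.3 2.4
   vertex 1.0 2.9 4.2
  endloop
 endfacet
 facet normal 0.446 0.330 -0.832
  outer loop
   vertex 4.8 5.6 4.5
   vertex 5.8 4.5 4.6
   vertex 4.8 0.3 2.4
  endloop
 endfacet
 facet normal -0.275 0.285 0.918
  outer loop
   vertex 4.8 5.6 4.5
   vertex 1.0 2.9 4.2
   vertex 4.1 1.7 5.5
  endloop
 endfacet
 facet normal 0.147 0.221 0.964
  outer loop
   vertex 4.8 5.6 4.5
   vertex 4.1 1.7 5.5
   vertex 5.8 4.5 4.6
  endloop
 endfacet
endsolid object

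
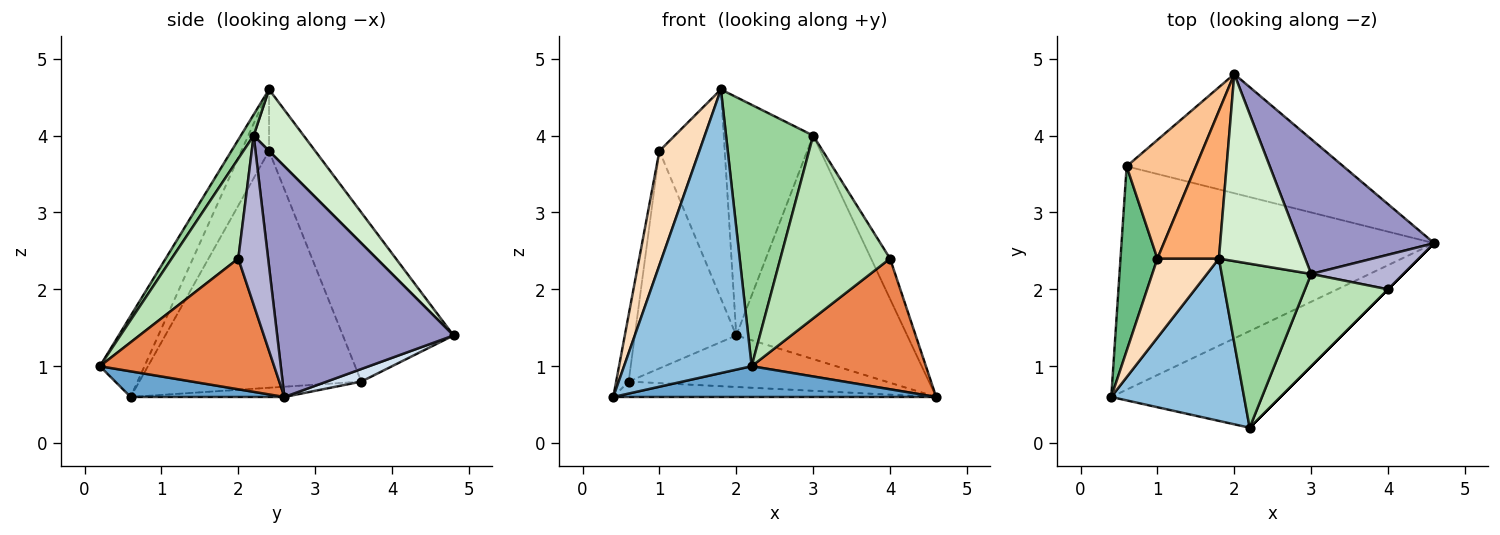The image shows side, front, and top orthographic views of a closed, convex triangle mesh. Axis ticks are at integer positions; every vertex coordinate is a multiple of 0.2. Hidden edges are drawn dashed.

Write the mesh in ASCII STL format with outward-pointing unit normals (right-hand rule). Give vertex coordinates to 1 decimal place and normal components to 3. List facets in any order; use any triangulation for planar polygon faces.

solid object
 facet normal 0.143 -0.300 -0.943
  outer loop
   vertex 2.2 0.2 1.0
   vertex 0.4 0.6 0.6
   vertex 4.6 2.6 0.6
  endloop
 endfacet
 facet normal -0.290 -0.831 0.475
  outer loop
   vertex 2.2 0.2 1.0
   vertex 1.8 2.4 4.6
   vertex 0.4 0.6 0.6
  endloop
 endfacet
 facet normal -0.033 0.069 -0.997
  outer loop
   vertex 0.6 3.6 0.8
   vertex 4.6 2.6 0.6
   vertex 0.4 0.6 0.6
  endloop
 endfacet
 facet normal 0.053 0.396 -0.917
  outer loop
   vertex 0.6 3.6 0.8
   vertex 2.0 4.8 1.4
   vertex 4.6 2.6 0.6
  endloop
 endfacet
 facet normal 0.707 -0.707 0.000
  outer loop
   vertex 4.0 2.0 2.4
   vertex 2.2 0.2 1.0
   vertex 4.6 2.6 0.6
  endloop
 endfacet
 facet normal -0.500 0.708 0.500
  outer loop
   vertex 1.0 2.4 3.8
   vertex 1.8 2.4 4.6
   vertex 2.0 4.8 1.4
  endloop
 endfacet
 facet normal -0.692 0.634 0.346
  outer loop
   vertex 1.0 2.4 3.8
   vertex 2.0 4.8 1.4
   vertex 0.6 3.6 0.8
  endloop
 endfacet
 facet normal -0.495 -0.715 0.495
  outer loop
   vertex 1.0 2.4 3.8
   vertex 0.4 0.6 0.6
   vertex 1.8 2.4 4.6
  endloop
 endfacet
 facet normal -0.987 0.056 0.154
  outer loop
   vertex 1.0 2.4 3.8
   vertex 0.6 3.6 0.8
   vertex 0.4 0.6 0.6
  endloop
 endfacet
 facet normal 0.124 -0.841 0.527
  outer loop
   vertex 3.0 2.2 4.0
   vertex 1.8 2.4 4.6
   vertex 2.2 0.2 1.0
  endloop
 endfacet
 facet normal 0.477 -0.785 0.396
  outer loop
   vertex 3.0 2.2 4.0
   vertex 2.2 0.2 1.0
   vertex 4.0 2.0 2.4
  endloop
 endfacet
 facet normal 0.403 0.720 0.565
  outer loop
   vertex 3.0 2.2 4.0
   vertex 2.0 4.8 1.4
   vertex 1.8 2.4 4.6
  endloop
 endfacet
 facet normal 0.662 0.642 0.387
  outer loop
   vertex 3.0 2.2 4.0
   vertex 4.6 2.6 0.6
   vertex 2.0 4.8 1.4
  endloop
 endfacet
 facet normal 0.766 0.488 0.418
  outer loop
   vertex 3.0 2.2 4.0
   vertex 4.0 2.0 2.4
   vertex 4.6 2.6 0.6
  endloop
 endfacet
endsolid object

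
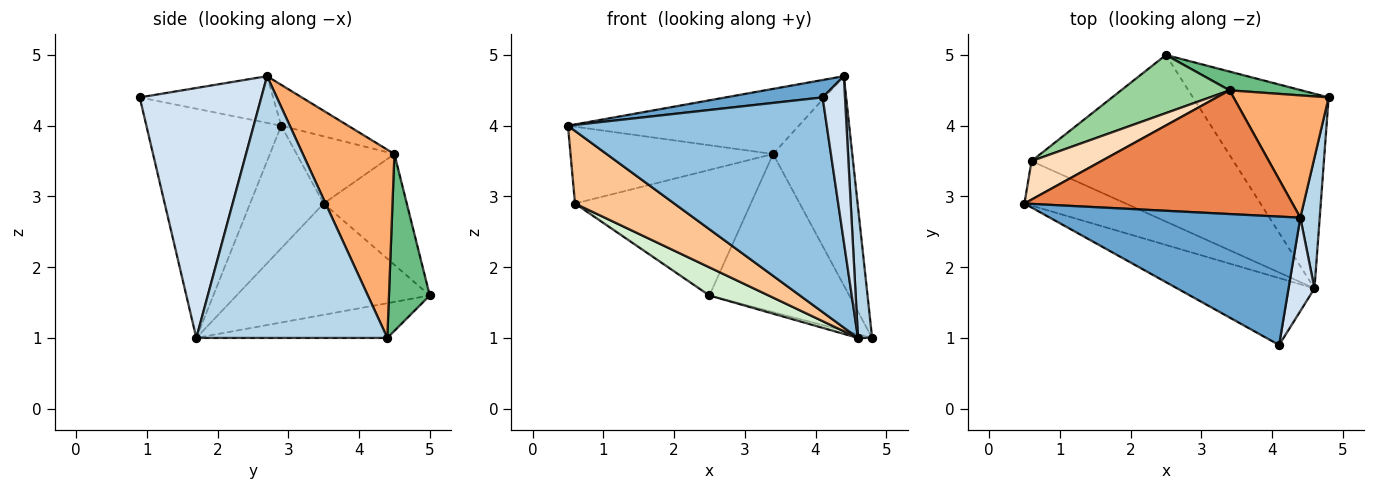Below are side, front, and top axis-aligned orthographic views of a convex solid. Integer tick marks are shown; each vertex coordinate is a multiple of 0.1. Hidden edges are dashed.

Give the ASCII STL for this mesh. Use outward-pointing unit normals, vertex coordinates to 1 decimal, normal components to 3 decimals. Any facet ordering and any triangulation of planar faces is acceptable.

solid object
 facet normal -0.182 -0.132 0.974
  outer loop
   vertex 4.4 2.7 4.7
   vertex 0.5 2.9 4.0
   vertex 4.1 0.9 4.4
  endloop
 endfacet
 facet normal -0.445 -0.855 -0.267
  outer loop
   vertex 4.6 1.7 1.0
   vertex 4.1 0.9 4.4
   vertex 0.5 2.9 4.0
  endloop
 endfacet
 facet normal 0.995 -0.074 0.074
  outer loop
   vertex 4.6 1.7 1.0
   vertex 4.8 4.4 1.0
   vertex 4.4 2.7 4.7
  endloop
 endfacet
 facet normal 0.978 -0.180 0.102
  outer loop
   vertex 4.6 1.7 1.0
   vertex 4.4 2.7 4.7
   vertex 4.1 0.9 4.4
  endloop
 endfacet
 facet normal -0.134 0.462 0.877
  outer loop
   vertex 3.4 4.5 3.6
   vertex 0.5 2.9 4.0
   vertex 4.4 2.7 4.7
  endloop
 endfacet
 facet normal 0.707 0.611 0.357
  outer loop
   vertex 3.4 4.5 3.6
   vertex 4.4 2.7 4.7
   vertex 4.8 4.4 1.0
  endloop
 endfacet
 facet normal -0.534 -0.721 -0.442
  outer loop
   vertex 0.6 3.5 2.9
   vertex 4.6 1.7 1.0
   vertex 0.5 2.9 4.0
  endloop
 endfacet
 facet normal -0.396 0.821 0.412
  outer loop
   vertex 0.6 3.5 2.9
   vertex 0.5 2.9 4.0
   vertex 3.4 4.5 3.6
  endloop
 endfacet
 facet normal 0.278 0.954 0.113
  outer loop
   vertex 2.5 5.0 1.6
   vertex 3.4 4.5 3.6
   vertex 4.8 4.4 1.0
  endloop
 endfacet
 facet normal -0.394 0.834 0.386
  outer loop
   vertex 2.5 5.0 1.6
   vertex 0.6 3.5 2.9
   vertex 3.4 4.5 3.6
  endloop
 endfacet
 facet normal -0.248 0.018 -0.969
  outer loop
   vertex 2.5 5.0 1.6
   vertex 4.8 4.4 1.0
   vertex 4.6 1.7 1.0
  endloop
 endfacet
 facet normal -0.477 -0.146 -0.866
  outer loop
   vertex 2.5 5.0 1.6
   vertex 4.6 1.7 1.0
   vertex 0.6 3.5 2.9
  endloop
 endfacet
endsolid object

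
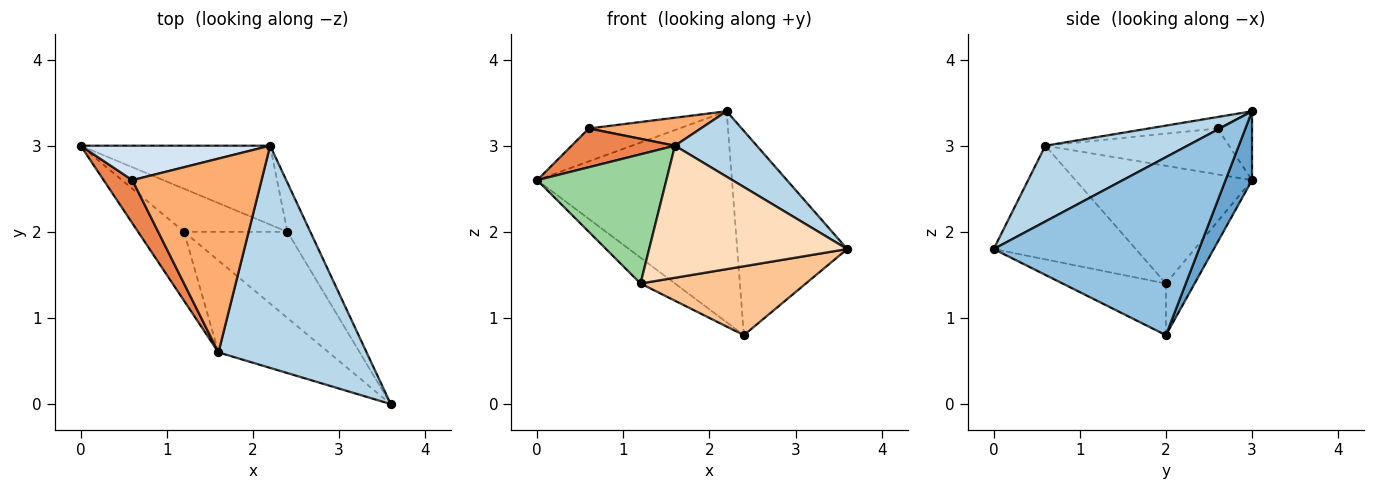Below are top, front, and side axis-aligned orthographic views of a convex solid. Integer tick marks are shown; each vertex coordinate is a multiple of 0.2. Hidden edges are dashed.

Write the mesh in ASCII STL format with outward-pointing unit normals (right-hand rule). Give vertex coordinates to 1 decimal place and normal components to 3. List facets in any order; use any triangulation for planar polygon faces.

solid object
 facet normal 0.126 0.929 -0.348
  outer loop
   vertex 2.4 2.0 0.8
   vertex 0.0 3.0 2.6
   vertex 2.2 3.0 3.4
  endloop
 endfacet
 facet normal 0.876 0.469 -0.113
  outer loop
   vertex 2.4 2.0 0.8
   vertex 2.2 3.0 3.4
   vertex 3.6 0.0 1.8
  endloop
 endfacet
 facet normal 0.441 -0.254 0.861
  outer loop
   vertex 1.6 0.6 3.0
   vertex 3.6 0.0 1.8
   vertex 2.2 3.0 3.4
  endloop
 endfacet
 facet normal -0.254 0.668 0.700
  outer loop
   vertex 0.6 2.6 3.2
   vertex 2.2 3.0 3.4
   vertex 0.0 3.0 2.6
  endloop
 endfacet
 facet normal -0.765 -0.431 0.478
  outer loop
   vertex 0.6 2.6 3.2
   vertex 0.0 3.0 2.6
   vertex 1.6 0.6 3.0
  endloop
 endfacet
 facet normal -0.088 -0.142 0.986
  outer loop
   vertex 0.6 2.6 3.2
   vertex 1.6 0.6 3.0
   vertex 2.2 3.0 3.4
  endloop
 endfacet
 facet normal -0.364 -0.582 -0.727
  outer loop
   vertex 1.2 2.0 1.4
   vertex 2.4 2.0 0.8
   vertex 3.6 0.0 1.8
  endloop
 endfacet
 facet normal -0.507 -0.707 -0.492
  outer loop
   vertex 1.2 2.0 1.4
   vertex 3.6 0.0 1.8
   vertex 1.6 0.6 3.0
  endloop
 endfacet
 facet normal -0.394 0.473 -0.788
  outer loop
   vertex 1.2 2.0 1.4
   vertex 0.0 3.0 2.6
   vertex 2.4 2.0 0.8
  endloop
 endfacet
 facet normal -0.770 -0.563 -0.300
  outer loop
   vertex 1.2 2.0 1.4
   vertex 1.6 0.6 3.0
   vertex 0.0 3.0 2.6
  endloop
 endfacet
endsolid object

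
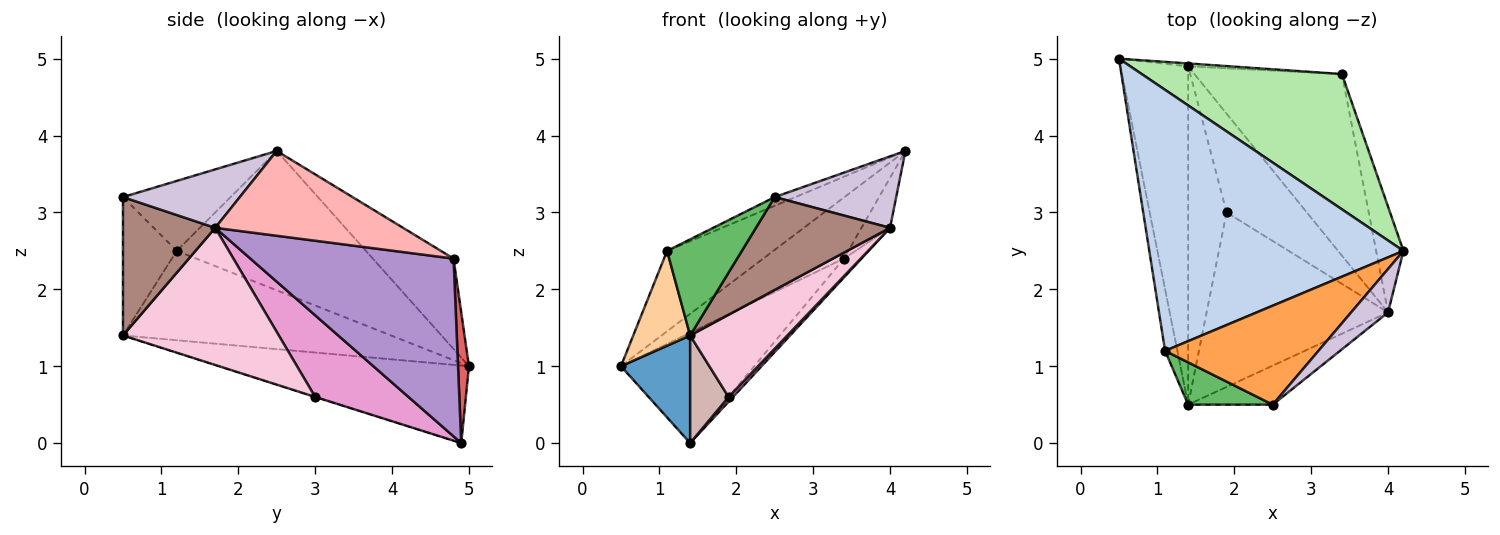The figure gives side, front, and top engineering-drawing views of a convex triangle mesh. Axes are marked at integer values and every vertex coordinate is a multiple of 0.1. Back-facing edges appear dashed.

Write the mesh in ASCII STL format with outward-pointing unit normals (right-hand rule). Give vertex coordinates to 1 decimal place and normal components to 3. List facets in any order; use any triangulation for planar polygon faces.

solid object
 facet normal -0.738 -0.205 -0.643
  outer loop
   vertex 1.4 0.5 1.4
   vertex 0.5 5.0 1.0
   vertex 1.4 4.9 0.0
  endloop
 endfacet
 facet normal -0.464 0.261 0.846
  outer loop
   vertex 1.1 1.2 2.5
   vertex 4.2 2.5 3.8
   vertex 0.5 5.0 1.0
  endloop
 endfacet
 facet normal -0.414 0.080 0.907
  outer loop
   vertex 1.1 1.2 2.5
   vertex 2.5 0.5 3.2
   vertex 4.2 2.5 3.8
  endloop
 endfacet
 facet normal -0.969 -0.206 -0.133
  outer loop
   vertex 1.1 1.2 2.5
   vertex 0.5 5.0 1.0
   vertex 1.4 0.5 1.4
  endloop
 endfacet
 facet normal -0.550 -0.764 0.336
  outer loop
   vertex 1.1 1.2 2.5
   vertex 1.4 0.5 1.4
   vertex 2.5 0.5 3.2
  endloop
 endfacet
 facet normal -0.381 0.381 0.843
  outer loop
   vertex 3.4 4.8 2.4
   vertex 0.5 5.0 1.0
   vertex 4.2 2.5 3.8
  endloop
 endfacet
 facet normal 0.081 0.996 -0.026
  outer loop
   vertex 3.4 4.8 2.4
   vertex 1.4 4.9 0.0
   vertex 0.5 5.0 1.0
  endloop
 endfacet
 facet normal 0.942 0.143 -0.303
  outer loop
   vertex 4.0 1.7 2.8
   vertex 3.4 4.8 2.4
   vertex 4.2 2.5 3.8
  endloop
 endfacet
 facet normal 0.768 0.066 -0.637
  outer loop
   vertex 4.0 1.7 2.8
   vertex 1.4 4.9 0.0
   vertex 3.4 4.8 2.4
  endloop
 endfacet
 facet normal 0.635 -0.660 0.401
  outer loop
   vertex 4.0 1.7 2.8
   vertex 4.2 2.5 3.8
   vertex 2.5 0.5 3.2
  endloop
 endfacet
 facet normal 0.536 -0.779 -0.327
  outer loop
   vertex 4.0 1.7 2.8
   vertex 2.5 0.5 3.2
   vertex 1.4 0.5 1.4
  endloop
 endfacet
 facet normal -0.009 -0.303 -0.953
  outer loop
   vertex 1.9 3.0 0.6
   vertex 1.4 0.5 1.4
   vertex 1.4 4.9 0.0
  endloop
 endfacet
 facet normal 0.713 -0.034 -0.700
  outer loop
   vertex 1.9 3.0 0.6
   vertex 1.4 4.9 0.0
   vertex 4.0 1.7 2.8
  endloop
 endfacet
 facet normal 0.564 -0.352 -0.747
  outer loop
   vertex 1.9 3.0 0.6
   vertex 4.0 1.7 2.8
   vertex 1.4 0.5 1.4
  endloop
 endfacet
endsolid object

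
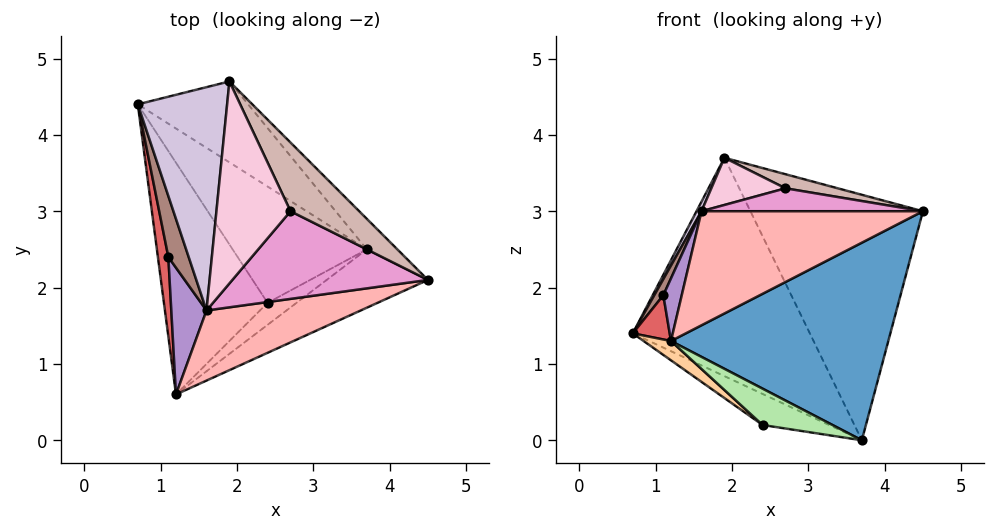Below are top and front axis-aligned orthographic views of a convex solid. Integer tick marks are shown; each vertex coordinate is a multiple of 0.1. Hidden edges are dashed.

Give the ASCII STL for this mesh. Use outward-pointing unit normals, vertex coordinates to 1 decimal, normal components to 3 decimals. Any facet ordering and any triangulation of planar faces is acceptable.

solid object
 facet normal 0.503 -0.829 -0.245
  outer loop
   vertex 3.7 2.5 0.0
   vertex 4.5 2.1 3.0
   vertex 1.2 0.6 1.3
  endloop
 endfacet
 facet normal 0.396 0.861 -0.319
  outer loop
   vertex 1.9 4.7 3.7
   vertex 3.7 2.5 0.0
   vertex 0.7 4.4 1.4
  endloop
 endfacet
 facet normal 0.692 0.716 -0.089
  outer loop
   vertex 1.9 4.7 3.7
   vertex 4.5 2.1 3.0
   vertex 3.7 2.5 0.0
  endloop
 endfacet
 facet normal -0.639 -0.064 -0.767
  outer loop
   vertex 2.4 1.8 0.2
   vertex 1.2 0.6 1.3
   vertex 0.7 4.4 1.4
  endloop
 endfacet
 facet normal -0.276 0.248 -0.929
  outer loop
   vertex 2.4 1.8 0.2
   vertex 0.7 4.4 1.4
   vertex 3.7 2.5 0.0
  endloop
 endfacet
 facet normal 0.356 -0.800 -0.484
  outer loop
   vertex 2.4 1.8 0.2
   vertex 3.7 2.5 0.0
   vertex 1.2 0.6 1.3
  endloop
 endfacet
 facet normal -0.962 -0.133 0.238
  outer loop
   vertex 1.1 2.4 1.9
   vertex 0.7 4.4 1.4
   vertex 1.2 0.6 1.3
  endloop
 endfacet
 facet normal 0.117 -0.846 0.520
  outer loop
   vertex 1.6 1.7 3.0
   vertex 1.2 0.6 1.3
   vertex 4.5 2.1 3.0
  endloop
 endfacet
 facet normal -0.933 -0.159 0.323
  outer loop
   vertex 1.6 1.7 3.0
   vertex 1.1 2.4 1.9
   vertex 1.2 0.6 1.3
  endloop
 endfacet
 facet normal -0.885 -0.020 0.465
  outer loop
   vertex 1.6 1.7 3.0
   vertex 1.9 4.7 3.7
   vertex 0.7 4.4 1.4
  endloop
 endfacet
 facet normal -0.928 -0.095 0.361
  outer loop
   vertex 1.6 1.7 3.0
   vertex 0.7 4.4 1.4
   vertex 1.1 2.4 1.9
  endloop
 endfacet
 facet normal 0.063 -0.201 0.978
  outer loop
   vertex 2.7 3.0 3.3
   vertex 4.5 2.1 3.0
   vertex 1.9 4.7 3.7
  endloop
 endfacet
 facet normal 0.035 -0.253 0.967
  outer loop
   vertex 2.7 3.0 3.3
   vertex 1.6 1.7 3.0
   vertex 4.5 2.1 3.0
  endloop
 endfacet
 facet normal 0.003 -0.228 0.974
  outer loop
   vertex 2.7 3.0 3.3
   vertex 1.9 4.7 3.7
   vertex 1.6 1.7 3.0
  endloop
 endfacet
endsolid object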